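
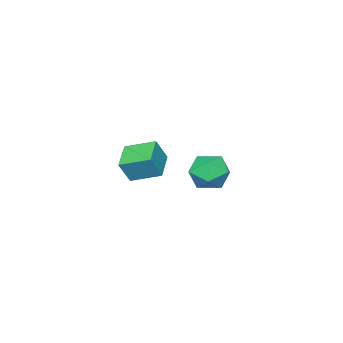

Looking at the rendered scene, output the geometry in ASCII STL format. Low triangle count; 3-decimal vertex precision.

solid 
facet normal -0.792 -0.514 0.330
outer loop
vertex -2.252 -4.637 -3.193
vertex -2.896 -3.314 -2.677
vertex -2.823 -4.478 -4.316
endloop
endfacet
facet normal 0.414 -0.848 -0.330
outer loop
vertex -1.604 -3.686 -4.823
vertex -2.252 -4.637 -3.193
vertex -2.823 -4.478 -4.316
endloop
endfacet
facet normal -0.792 -0.514 0.330
outer loop
vertex -2.823 -4.478 -4.316
vertex -2.896 -3.314 -2.677
vertex -3.468 -3.154 -3.8
endloop
endfacet
facet normal -0.449 0.126 -0.884
outer loop
vertex -3.468 -3.154 -3.8
vertex -1.604 -3.686 -4.823
vertex -2.823 -4.478 -4.316
endloop
endfacet
facet normal 0.450 -0.126 0.884
outer loop
vertex -2.252 -4.637 -3.193
vertex -1.677 -2.522 -3.184
vertex -2.896 -3.314 -2.677
endloop
endfacet
facet normal 0.413 -0.849 -0.331
outer loop
vertex -1.032 -3.846 -3.7
vertex -2.252 -4.637 -3.193
vertex -1.604 -3.686 -4.823
endloop
endfacet
facet normal 0.449 -0.126 0.885
outer loop
vertex -1.032 -3.846 -3.7
vertex -1.677 -2.522 -3.184
vertex -2.252 -4.637 -3.193
endloop
endfacet
facet normal -0.413 0.848 0.331
outer loop
vertex -2.896 -3.314 -2.677
vertex -1.677 -2.522 -3.184
vertex -3.468 -3.154 -3.8
endloop
endfacet
facet normal -0.449 0.126 -0.884
outer loop
vertex -2.248 -2.363 -4.307
vertex -1.604 -3.686 -4.823
vertex -3.468 -3.154 -3.8
endloop
endfacet
facet normal -0.413 0.849 0.330
outer loop
vertex -3.468 -3.154 -3.8
vertex -1.677 -2.522 -3.184
vertex -2.248 -2.363 -4.307
endloop
endfacet
facet normal 0.792 0.514 -0.330
outer loop
vertex -2.248 -2.363 -4.307
vertex -1.032 -3.846 -3.7
vertex -1.604 -3.686 -4.823
endloop
endfacet
facet normal 0.792 0.514 -0.330
outer loop
vertex -1.677 -2.522 -3.184
vertex -1.032 -3.846 -3.7
vertex -2.248 -2.363 -4.307
endloop
endfacet
facet normal -0.688 0.636 0.348
outer loop
vertex -0.909 2.598 -2.083
vertex -1.651 2.04 -2.53
vertex -1.358 1.829 -1.565
endloop
endfacet
facet normal -0.127 0.604 0.787
outer loop
vertex -0.909 2.598 -2.083
vertex -1.358 1.829 -1.565
vertex -0.339 1.964 -1.504
endloop
endfacet
facet normal 0.454 0.788 0.416
outer loop
vertex -0.909 2.598 -2.083
vertex -0.339 1.964 -1.504
vertex -0.001 2.259 -2.432
endloop
endfacet
facet normal 0.252 0.934 -0.253
outer loop
vertex -0.909 2.598 -2.083
vertex -0.001 2.259 -2.432
vertex -0.812 2.306 -3.066
endloop
endfacet
facet normal -0.455 0.841 -0.295
outer loop
vertex -0.909 2.598 -2.083
vertex -0.812 2.306 -3.066
vertex -1.651 2.04 -2.53
endloop
endfacet
facet normal -0.050 -0.074 0.996
outer loop
vertex -0.339 1.964 -1.504
vertex -1.358 1.829 -1.565
vertex -0.728 1.014 -1.594
endloop
endfacet
facet normal -0.958 -0.021 0.286
outer loop
vertex -1.358 1.829 -1.565
vertex -1.651 2.04 -2.53
vertex -1.539 1.061 -2.228
endloop
endfacet
facet normal -0.580 0.309 -0.754
outer loop
vertex -1.651 2.04 -2.53
vertex -0.812 2.306 -3.066
vertex -1.201 1.356 -3.156
endloop
endfacet
facet normal 0.563 0.460 -0.686
outer loop
vertex -0.812 2.306 -3.066
vertex -0.001 2.259 -2.432
vertex -0.182 1.491 -3.095
endloop
endfacet
facet normal 0.891 0.224 0.396
outer loop
vertex -0.001 2.259 -2.432
vertex -0.339 1.964 -1.504
vertex 0.111 1.28 -2.13
endloop
endfacet
facet normal -0.252 -0.934 0.253
outer loop
vertex -0.631 0.722 -2.577
vertex -0.728 1.014 -1.594
vertex -1.539 1.061 -2.228
endloop
endfacet
facet normal -0.454 -0.788 -0.416
outer loop
vertex -0.631 0.722 -2.577
vertex -1.539 1.061 -2.228
vertex -1.201 1.356 -3.156
endloop
endfacet
facet normal 0.127 -0.604 -0.787
outer loop
vertex -0.631 0.722 -2.577
vertex -1.201 1.356 -3.156
vertex -0.182 1.491 -3.095
endloop
endfacet
facet normal 0.688 -0.636 -0.348
outer loop
vertex -0.631 0.722 -2.577
vertex -0.182 1.491 -3.095
vertex 0.111 1.28 -2.13
endloop
endfacet
facet normal 0.455 -0.841 0.295
outer loop
vertex -0.631 0.722 -2.577
vertex 0.111 1.28 -2.13
vertex -0.728 1.014 -1.594
endloop
endfacet
facet normal -0.563 -0.460 0.686
outer loop
vertex -1.539 1.061 -2.228
vertex -0.728 1.014 -1.594
vertex -1.358 1.829 -1.565
endloop
endfacet
facet normal -0.891 -0.224 -0.396
outer loop
vertex -1.201 1.356 -3.156
vertex -1.539 1.061 -2.228
vertex -1.651 2.04 -2.53
endloop
endfacet
facet normal 0.050 0.074 -0.996
outer loop
vertex -0.182 1.491 -3.095
vertex -1.201 1.356 -3.156
vertex -0.812 2.306 -3.066
endloop
endfacet
facet normal 0.958 0.021 -0.286
outer loop
vertex 0.111 1.28 -2.13
vertex -0.182 1.491 -3.095
vertex -0.001 2.259 -2.432
endloop
endfacet
facet normal 0.580 -0.309 0.754
outer loop
vertex -0.728 1.014 -1.594
vertex 0.111 1.28 -2.13
vertex -0.339 1.964 -1.504
endloop
endfacet

endsolid


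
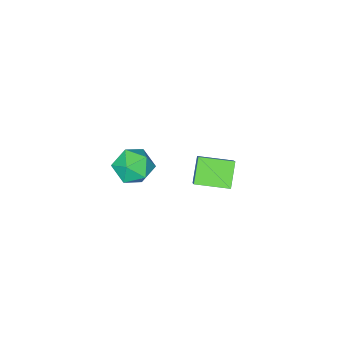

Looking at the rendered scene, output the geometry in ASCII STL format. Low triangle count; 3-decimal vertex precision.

solid 
facet normal 0.170 0.128 0.977
outer loop
vertex 3.298 -1.406 4.293
vertex 3.678 -2.496 4.37
vertex 4.419 -1.641 4.129
endloop
endfacet
facet normal 0.247 0.743 0.622
outer loop
vertex 3.298 -1.406 4.293
vertex 4.419 -1.641 4.129
vertex 3.88 -0.885 3.44
endloop
endfacet
facet normal -0.368 0.884 0.289
outer loop
vertex 3.298 -1.406 4.293
vertex 3.88 -0.885 3.44
vertex 2.806 -1.272 3.255
endloop
endfacet
facet normal -0.826 0.356 0.437
outer loop
vertex 3.298 -1.406 4.293
vertex 2.806 -1.272 3.255
vertex 2.681 -2.268 3.83
endloop
endfacet
facet normal -0.493 -0.111 0.863
outer loop
vertex 3.298 -1.406 4.293
vertex 2.681 -2.268 3.83
vertex 3.678 -2.496 4.37
endloop
endfacet
facet normal 0.750 0.649 0.125
outer loop
vertex 3.88 -0.885 3.44
vertex 4.419 -1.641 4.129
vertex 4.619 -1.652 2.99
endloop
endfacet
facet normal 0.626 -0.345 0.699
outer loop
vertex 4.419 -1.641 4.129
vertex 3.678 -2.496 4.37
vertex 4.494 -2.648 3.565
endloop
endfacet
facet normal -0.446 -0.732 0.515
outer loop
vertex 3.678 -2.496 4.37
vertex 2.681 -2.268 3.83
vertex 3.42 -3.035 3.38
endloop
endfacet
facet normal -0.985 0.024 -0.173
outer loop
vertex 2.681 -2.268 3.83
vertex 2.806 -1.272 3.255
vertex 2.881 -2.279 2.691
endloop
endfacet
facet normal -0.245 0.877 -0.414
outer loop
vertex 2.806 -1.272 3.255
vertex 3.88 -0.885 3.44
vertex 3.622 -1.424 2.45
endloop
endfacet
facet normal 0.826 -0.356 -0.437
outer loop
vertex 4.002 -2.514 2.527
vertex 4.619 -1.652 2.99
vertex 4.494 -2.648 3.565
endloop
endfacet
facet normal 0.368 -0.884 -0.289
outer loop
vertex 4.002 -2.514 2.527
vertex 4.494 -2.648 3.565
vertex 3.42 -3.035 3.38
endloop
endfacet
facet normal -0.247 -0.743 -0.622
outer loop
vertex 4.002 -2.514 2.527
vertex 3.42 -3.035 3.38
vertex 2.881 -2.279 2.691
endloop
endfacet
facet normal -0.170 -0.128 -0.977
outer loop
vertex 4.002 -2.514 2.527
vertex 2.881 -2.279 2.691
vertex 3.622 -1.424 2.45
endloop
endfacet
facet normal 0.493 0.111 -0.863
outer loop
vertex 4.002 -2.514 2.527
vertex 3.622 -1.424 2.45
vertex 4.619 -1.652 2.99
endloop
endfacet
facet normal 0.985 -0.024 0.173
outer loop
vertex 4.494 -2.648 3.565
vertex 4.619 -1.652 2.99
vertex 4.419 -1.641 4.129
endloop
endfacet
facet normal 0.245 -0.877 0.414
outer loop
vertex 3.42 -3.035 3.38
vertex 4.494 -2.648 3.565
vertex 3.678 -2.496 4.37
endloop
endfacet
facet normal -0.750 -0.649 -0.125
outer loop
vertex 2.881 -2.279 2.691
vertex 3.42 -3.035 3.38
vertex 2.681 -2.268 3.83
endloop
endfacet
facet normal -0.626 0.345 -0.699
outer loop
vertex 3.622 -1.424 2.45
vertex 2.881 -2.279 2.691
vertex 2.806 -1.272 3.255
endloop
endfacet
facet normal 0.446 0.732 -0.515
outer loop
vertex 4.619 -1.652 2.99
vertex 3.622 -1.424 2.45
vertex 3.88 -0.885 3.44
endloop
endfacet
facet normal -0.475 -0.532 -0.701
outer loop
vertex -2.591 -3.718 -1.81
vertex -3.841 -2.269 -2.063
vertex -1.602 -3.069 -2.974
endloop
endfacet
facet normal 0.647 -0.751 0.132
outer loop
vertex -0.979 -2.371 -2.057
vertex -2.591 -3.718 -1.81
vertex -1.602 -3.069 -2.974
endloop
endfacet
facet normal -0.475 -0.533 -0.700
outer loop
vertex -1.602 -3.069 -2.974
vertex -3.841 -2.269 -2.063
vertex -2.852 -1.62 -3.228
endloop
endfacet
facet normal 0.596 0.391 -0.702
outer loop
vertex -2.852 -1.62 -3.228
vertex -0.979 -2.371 -2.057
vertex -1.602 -3.069 -2.974
endloop
endfacet
facet normal -0.595 -0.391 0.702
outer loop
vertex -2.591 -3.718 -1.81
vertex -3.218 -1.571 -1.146
vertex -3.841 -2.269 -2.063
endloop
endfacet
facet normal 0.647 -0.751 0.131
outer loop
vertex -1.968 -3.02 -0.892
vertex -2.591 -3.718 -1.81
vertex -0.979 -2.371 -2.057
endloop
endfacet
facet normal -0.596 -0.391 0.702
outer loop
vertex -1.968 -3.02 -0.892
vertex -3.218 -1.571 -1.146
vertex -2.591 -3.718 -1.81
endloop
endfacet
facet normal -0.647 0.751 -0.131
outer loop
vertex -3.841 -2.269 -2.063
vertex -3.218 -1.571 -1.146
vertex -2.852 -1.62 -3.228
endloop
endfacet
facet normal 0.596 0.391 -0.702
outer loop
vertex -2.229 -0.922 -2.31
vertex -0.979 -2.371 -2.057
vertex -2.852 -1.62 -3.228
endloop
endfacet
facet normal -0.647 0.751 -0.131
outer loop
vertex -2.852 -1.62 -3.228
vertex -3.218 -1.571 -1.146
vertex -2.229 -0.922 -2.31
endloop
endfacet
facet normal 0.475 0.532 0.700
outer loop
vertex -2.229 -0.922 -2.31
vertex -1.968 -3.02 -0.892
vertex -0.979 -2.371 -2.057
endloop
endfacet
facet normal 0.475 0.533 0.701
outer loop
vertex -3.218 -1.571 -1.146
vertex -1.968 -3.02 -0.892
vertex -2.229 -0.922 -2.31
endloop
endfacet

endsolid


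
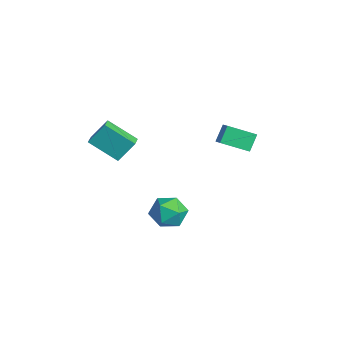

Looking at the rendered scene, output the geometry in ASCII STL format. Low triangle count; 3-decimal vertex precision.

solid 
facet normal -0.841 0.460 -0.285
outer loop
vertex -3.286 -3.701 3.573
vertex -2.16 -2.368 2.405
vertex -3.403 -4.669 2.355
endloop
endfacet
facet normal -0.536 -0.635 0.556
outer loop
vertex -2.52 -5.152 2.655
vertex -3.286 -3.701 3.573
vertex -3.403 -4.669 2.355
endloop
endfacet
facet normal -0.841 0.460 -0.285
outer loop
vertex -3.403 -4.669 2.355
vertex -2.16 -2.368 2.405
vertex -2.277 -3.336 1.187
endloop
endfacet
facet normal -0.074 -0.621 -0.780
outer loop
vertex -2.277 -3.336 1.187
vertex -2.52 -5.152 2.655
vertex -3.403 -4.669 2.355
endloop
endfacet
facet normal 0.074 0.621 0.780
outer loop
vertex -3.286 -3.701 3.573
vertex -1.277 -2.851 2.705
vertex -2.16 -2.368 2.405
endloop
endfacet
facet normal -0.536 -0.635 0.556
outer loop
vertex -2.403 -4.184 3.873
vertex -3.286 -3.701 3.573
vertex -2.52 -5.152 2.655
endloop
endfacet
facet normal 0.074 0.621 0.780
outer loop
vertex -2.403 -4.184 3.873
vertex -1.277 -2.851 2.705
vertex -3.286 -3.701 3.573
endloop
endfacet
facet normal 0.536 0.635 -0.556
outer loop
vertex -2.16 -2.368 2.405
vertex -1.277 -2.851 2.705
vertex -2.277 -3.336 1.187
endloop
endfacet
facet normal -0.074 -0.621 -0.780
outer loop
vertex -1.394 -3.819 1.487
vertex -2.52 -5.152 2.655
vertex -2.277 -3.336 1.187
endloop
endfacet
facet normal 0.536 0.635 -0.556
outer loop
vertex -2.277 -3.336 1.187
vertex -1.277 -2.851 2.705
vertex -1.394 -3.819 1.487
endloop
endfacet
facet normal 0.841 -0.460 0.285
outer loop
vertex -1.394 -3.819 1.487
vertex -2.403 -4.184 3.873
vertex -2.52 -5.152 2.655
endloop
endfacet
facet normal 0.841 -0.460 0.285
outer loop
vertex -1.277 -2.851 2.705
vertex -2.403 -4.184 3.873
vertex -1.394 -3.819 1.487
endloop
endfacet
facet normal -0.269 -0.140 0.953
outer loop
vertex 0.025 -0.927 -1.459
vertex -0.74 -1.77 -1.799
vertex 0.379 -2.059 -1.525
endloop
endfacet
facet normal 0.410 0.075 0.909
outer loop
vertex 0.025 -0.927 -1.459
vertex 0.379 -2.059 -1.525
vertex 1.089 -1.19 -1.917
endloop
endfacet
facet normal 0.420 0.705 0.572
outer loop
vertex 0.025 -0.927 -1.459
vertex 1.089 -1.19 -1.917
vertex 0.409 -0.365 -2.434
endloop
endfacet
facet normal -0.252 0.878 0.407
outer loop
vertex 0.025 -0.927 -1.459
vertex 0.409 -0.365 -2.434
vertex -0.722 -0.723 -2.361
endloop
endfacet
facet normal -0.678 0.357 0.642
outer loop
vertex 0.025 -0.927 -1.459
vertex -0.722 -0.723 -2.361
vertex -0.74 -1.77 -1.799
endloop
endfacet
facet normal 0.765 -0.395 0.509
outer loop
vertex 1.089 -1.19 -1.917
vertex 0.379 -2.059 -1.525
vertex 0.982 -2.197 -2.539
endloop
endfacet
facet normal -0.334 -0.744 0.579
outer loop
vertex 0.379 -2.059 -1.525
vertex -0.74 -1.77 -1.799
vertex -0.149 -2.555 -2.466
endloop
endfacet
facet normal -0.995 0.058 0.077
outer loop
vertex -0.74 -1.77 -1.799
vertex -0.722 -0.723 -2.361
vertex -0.829 -1.73 -2.983
endloop
endfacet
facet normal -0.305 0.902 -0.304
outer loop
vertex -0.722 -0.723 -2.361
vertex 0.409 -0.365 -2.434
vertex -0.119 -0.861 -3.375
endloop
endfacet
facet normal 0.783 0.621 -0.038
outer loop
vertex 0.409 -0.365 -2.434
vertex 1.089 -1.19 -1.917
vertex 1.0 -1.15 -3.101
endloop
endfacet
facet normal 0.252 -0.878 -0.407
outer loop
vertex 0.235 -1.993 -3.441
vertex 0.982 -2.197 -2.539
vertex -0.149 -2.555 -2.466
endloop
endfacet
facet normal -0.420 -0.705 -0.572
outer loop
vertex 0.235 -1.993 -3.441
vertex -0.149 -2.555 -2.466
vertex -0.829 -1.73 -2.983
endloop
endfacet
facet normal -0.410 -0.075 -0.909
outer loop
vertex 0.235 -1.993 -3.441
vertex -0.829 -1.73 -2.983
vertex -0.119 -0.861 -3.375
endloop
endfacet
facet normal 0.269 0.140 -0.953
outer loop
vertex 0.235 -1.993 -3.441
vertex -0.119 -0.861 -3.375
vertex 1.0 -1.15 -3.101
endloop
endfacet
facet normal 0.678 -0.357 -0.642
outer loop
vertex 0.235 -1.993 -3.441
vertex 1.0 -1.15 -3.101
vertex 0.982 -2.197 -2.539
endloop
endfacet
facet normal 0.305 -0.902 0.304
outer loop
vertex -0.149 -2.555 -2.466
vertex 0.982 -2.197 -2.539
vertex 0.379 -2.059 -1.525
endloop
endfacet
facet normal -0.783 -0.621 0.038
outer loop
vertex -0.829 -1.73 -2.983
vertex -0.149 -2.555 -2.466
vertex -0.74 -1.77 -1.799
endloop
endfacet
facet normal -0.765 0.395 -0.509
outer loop
vertex -0.119 -0.861 -3.375
vertex -0.829 -1.73 -2.983
vertex -0.722 -0.723 -2.361
endloop
endfacet
facet normal 0.334 0.744 -0.579
outer loop
vertex 1.0 -1.15 -3.101
vertex -0.119 -0.861 -3.375
vertex 0.409 -0.365 -2.434
endloop
endfacet
facet normal 0.995 -0.058 -0.077
outer loop
vertex 0.982 -2.197 -2.539
vertex 1.0 -1.15 -3.101
vertex 1.089 -1.19 -1.917
endloop
endfacet
facet normal -0.371 0.516 0.772
outer loop
vertex -1.896 2.66 2.459
vertex -0.981 2.538 2.98
vertex -1.276 4.197 1.73
endloop
endfacet
facet normal -0.863 0.115 -0.492
outer loop
vertex -0.819 3.562 0.78
vertex -1.896 2.66 2.459
vertex -1.276 4.197 1.73
endloop
endfacet
facet normal -0.371 0.516 0.772
outer loop
vertex -1.276 4.197 1.73
vertex -0.981 2.538 2.98
vertex -0.36 4.075 2.251
endloop
endfacet
facet normal 0.342 0.849 -0.403
outer loop
vertex -0.36 4.075 2.251
vertex -0.819 3.562 0.78
vertex -1.276 4.197 1.73
endloop
endfacet
facet normal -0.342 -0.849 0.403
outer loop
vertex -1.896 2.66 2.459
vertex -0.524 1.903 2.03
vertex -0.981 2.538 2.98
endloop
endfacet
facet normal -0.863 0.116 -0.492
outer loop
vertex -1.44 2.025 1.509
vertex -1.896 2.66 2.459
vertex -0.819 3.562 0.78
endloop
endfacet
facet normal -0.342 -0.849 0.403
outer loop
vertex -1.44 2.025 1.509
vertex -0.524 1.903 2.03
vertex -1.896 2.66 2.459
endloop
endfacet
facet normal 0.863 -0.115 0.492
outer loop
vertex -0.981 2.538 2.98
vertex -0.524 1.903 2.03
vertex -0.36 4.075 2.251
endloop
endfacet
facet normal 0.343 0.849 -0.403
outer loop
vertex 0.096 3.44 1.301
vertex -0.819 3.562 0.78
vertex -0.36 4.075 2.251
endloop
endfacet
facet normal 0.863 -0.115 0.491
outer loop
vertex -0.36 4.075 2.251
vertex -0.524 1.903 2.03
vertex 0.096 3.44 1.301
endloop
endfacet
facet normal 0.371 -0.516 -0.772
outer loop
vertex 0.096 3.44 1.301
vertex -1.44 2.025 1.509
vertex -0.819 3.562 0.78
endloop
endfacet
facet normal 0.371 -0.516 -0.772
outer loop
vertex -0.524 1.903 2.03
vertex -1.44 2.025 1.509
vertex 0.096 3.44 1.301
endloop
endfacet

endsolid


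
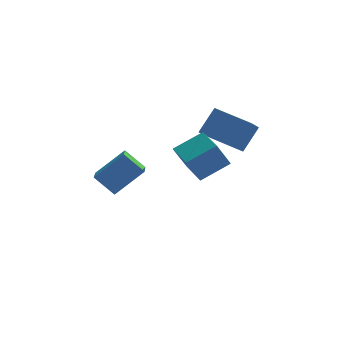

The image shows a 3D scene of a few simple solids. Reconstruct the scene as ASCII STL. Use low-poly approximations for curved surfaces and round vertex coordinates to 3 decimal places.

solid 
facet normal -0.470 -0.477 -0.743
outer loop
vertex 2.663 -1.084 2.463
vertex 0.845 -0.041 2.943
vertex 3.076 0.11 1.434
endloop
endfacet
facet normal 0.845 -0.485 -0.223
outer loop
vertex 3.875 0.921 2.697
vertex 2.663 -1.084 2.463
vertex 3.076 0.11 1.434
endloop
endfacet
facet normal -0.470 -0.477 -0.743
outer loop
vertex 3.076 0.11 1.434
vertex 0.845 -0.041 2.943
vertex 1.258 1.153 1.914
endloop
endfacet
facet normal 0.254 0.733 -0.631
outer loop
vertex 1.258 1.153 1.914
vertex 3.875 0.921 2.697
vertex 3.076 0.11 1.434
endloop
endfacet
facet normal -0.254 -0.733 0.631
outer loop
vertex 2.663 -1.084 2.463
vertex 1.644 0.77 4.206
vertex 0.845 -0.041 2.943
endloop
endfacet
facet normal 0.845 -0.485 -0.223
outer loop
vertex 3.462 -0.273 3.726
vertex 2.663 -1.084 2.463
vertex 3.875 0.921 2.697
endloop
endfacet
facet normal -0.254 -0.733 0.631
outer loop
vertex 3.462 -0.273 3.726
vertex 1.644 0.77 4.206
vertex 2.663 -1.084 2.463
endloop
endfacet
facet normal -0.845 0.485 0.223
outer loop
vertex 0.845 -0.041 2.943
vertex 1.644 0.77 4.206
vertex 1.258 1.153 1.914
endloop
endfacet
facet normal 0.254 0.733 -0.631
outer loop
vertex 2.057 1.964 3.177
vertex 3.875 0.921 2.697
vertex 1.258 1.153 1.914
endloop
endfacet
facet normal -0.845 0.485 0.223
outer loop
vertex 1.258 1.153 1.914
vertex 1.644 0.77 4.206
vertex 2.057 1.964 3.177
endloop
endfacet
facet normal 0.470 0.477 0.743
outer loop
vertex 2.057 1.964 3.177
vertex 3.462 -0.273 3.726
vertex 3.875 0.921 2.697
endloop
endfacet
facet normal 0.470 0.477 0.743
outer loop
vertex 1.644 0.77 4.206
vertex 3.462 -0.273 3.726
vertex 2.057 1.964 3.177
endloop
endfacet
facet normal -0.719 -0.263 -0.643
outer loop
vertex -3.377 -0.18 -1.587
vertex -4.426 0.247 -0.588
vertex -3.365 1.24 -2.182
endloop
endfacet
facet normal 0.695 -0.283 -0.661
outer loop
vertex -1.854 1.793 -0.832
vertex -3.377 -0.18 -1.587
vertex -3.365 1.24 -2.182
endloop
endfacet
facet normal -0.719 -0.263 -0.643
outer loop
vertex -3.365 1.24 -2.182
vertex -4.426 0.247 -0.588
vertex -4.414 1.667 -1.183
endloop
endfacet
facet normal 0.008 0.922 -0.386
outer loop
vertex -4.414 1.667 -1.183
vertex -1.854 1.793 -0.832
vertex -3.365 1.24 -2.182
endloop
endfacet
facet normal -0.008 -0.922 0.386
outer loop
vertex -3.377 -0.18 -1.587
vertex -2.915 0.8 0.762
vertex -4.426 0.247 -0.588
endloop
endfacet
facet normal 0.695 -0.283 -0.661
outer loop
vertex -1.866 0.373 -0.237
vertex -3.377 -0.18 -1.587
vertex -1.854 1.793 -0.832
endloop
endfacet
facet normal -0.008 -0.922 0.386
outer loop
vertex -1.866 0.373 -0.237
vertex -2.915 0.8 0.762
vertex -3.377 -0.18 -1.587
endloop
endfacet
facet normal -0.695 0.283 0.661
outer loop
vertex -4.426 0.247 -0.588
vertex -2.915 0.8 0.762
vertex -4.414 1.667 -1.183
endloop
endfacet
facet normal 0.008 0.922 -0.386
outer loop
vertex -2.903 2.22 0.167
vertex -1.854 1.793 -0.832
vertex -4.414 1.667 -1.183
endloop
endfacet
facet normal -0.695 0.283 0.661
outer loop
vertex -4.414 1.667 -1.183
vertex -2.915 0.8 0.762
vertex -2.903 2.22 0.167
endloop
endfacet
facet normal 0.719 0.263 0.643
outer loop
vertex -2.903 2.22 0.167
vertex -1.866 0.373 -0.237
vertex -1.854 1.793 -0.832
endloop
endfacet
facet normal 0.719 0.263 0.643
outer loop
vertex -2.915 0.8 0.762
vertex -1.866 0.373 -0.237
vertex -2.903 2.22 0.167
endloop
endfacet
facet normal -0.823 -0.341 -0.455
outer loop
vertex 0.202 -4.399 3.51
vertex -0.437 -2.792 3.463
vertex 0.88 -4.17 2.112
endloop
endfacet
facet normal 0.369 -0.929 0.027
outer loop
vertex 2.337 -3.568 2.917
vertex 0.202 -4.399 3.51
vertex 0.88 -4.17 2.112
endloop
endfacet
facet normal -0.823 -0.340 -0.455
outer loop
vertex 0.88 -4.17 2.112
vertex -0.437 -2.792 3.463
vertex 0.241 -2.563 2.066
endloop
endfacet
facet normal 0.431 0.146 -0.890
outer loop
vertex 0.241 -2.563 2.066
vertex 2.337 -3.568 2.917
vertex 0.88 -4.17 2.112
endloop
endfacet
facet normal -0.432 -0.146 0.890
outer loop
vertex 0.202 -4.399 3.51
vertex 1.02 -2.19 4.268
vertex -0.437 -2.792 3.463
endloop
endfacet
facet normal 0.369 -0.929 0.027
outer loop
vertex 1.659 -3.797 4.314
vertex 0.202 -4.399 3.51
vertex 2.337 -3.568 2.917
endloop
endfacet
facet normal -0.431 -0.146 0.890
outer loop
vertex 1.659 -3.797 4.314
vertex 1.02 -2.19 4.268
vertex 0.202 -4.399 3.51
endloop
endfacet
facet normal -0.369 0.929 -0.027
outer loop
vertex -0.437 -2.792 3.463
vertex 1.02 -2.19 4.268
vertex 0.241 -2.563 2.066
endloop
endfacet
facet normal 0.431 0.145 -0.890
outer loop
vertex 1.698 -1.961 2.87
vertex 2.337 -3.568 2.917
vertex 0.241 -2.563 2.066
endloop
endfacet
facet normal -0.369 0.929 -0.027
outer loop
vertex 0.241 -2.563 2.066
vertex 1.02 -2.19 4.268
vertex 1.698 -1.961 2.87
endloop
endfacet
facet normal 0.823 0.340 0.455
outer loop
vertex 1.698 -1.961 2.87
vertex 1.659 -3.797 4.314
vertex 2.337 -3.568 2.917
endloop
endfacet
facet normal 0.823 0.340 0.455
outer loop
vertex 1.02 -2.19 4.268
vertex 1.659 -3.797 4.314
vertex 1.698 -1.961 2.87
endloop
endfacet

endsolid


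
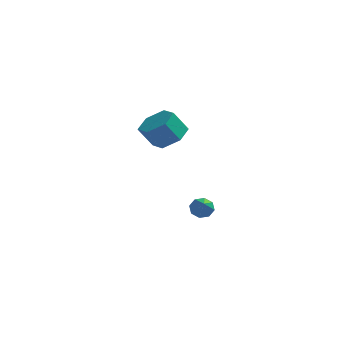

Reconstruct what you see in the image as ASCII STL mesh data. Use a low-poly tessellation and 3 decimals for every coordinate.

solid 
facet normal 0.517 0.171 -0.839
outer loop
vertex 3.119 2.311 3.774
vertex 2.36 2.163 3.276
vertex 2.558 3.011 3.571
endloop
endfacet
facet normal 0.601 0.626 0.497
outer loop
vertex 3.119 2.311 3.774
vertex 2.558 3.011 3.571
vertex 2.5 2.106 4.781
endloop
endfacet
facet normal 0.601 0.626 0.497
outer loop
vertex 2.5 2.106 4.781
vertex 2.558 3.011 3.571
vertex 1.939 2.806 4.578
endloop
endfacet
facet normal -0.516 -0.170 0.840
outer loop
vertex 2.5 2.106 4.781
vertex 1.939 2.806 4.578
vertex 1.74 1.957 4.284
endloop
endfacet
facet normal 0.516 0.172 -0.839
outer loop
vertex 2.558 3.011 3.571
vertex 2.36 2.163 3.276
vertex 1.798 2.863 3.074
endloop
endfacet
facet normal -0.227 0.972 0.058
outer loop
vertex 2.558 3.011 3.571
vertex 1.798 2.863 3.074
vertex 1.939 2.806 4.578
endloop
endfacet
facet normal -0.227 0.972 0.058
outer loop
vertex 1.939 2.806 4.578
vertex 1.798 2.863 3.074
vertex 1.179 2.658 4.081
endloop
endfacet
facet normal -0.516 -0.170 0.840
outer loop
vertex 1.939 2.806 4.578
vertex 1.179 2.658 4.081
vertex 1.74 1.957 4.284
endloop
endfacet
facet normal 0.515 0.172 -0.840
outer loop
vertex 1.798 2.863 3.074
vertex 2.36 2.163 3.276
vertex 1.6 2.014 2.779
endloop
endfacet
facet normal -0.829 0.346 -0.439
outer loop
vertex 1.798 2.863 3.074
vertex 1.6 2.014 2.779
vertex 1.179 2.658 4.081
endloop
endfacet
facet normal -0.829 0.346 -0.439
outer loop
vertex 1.179 2.658 4.081
vertex 1.6 2.014 2.779
vertex 0.981 1.809 3.786
endloop
endfacet
facet normal -0.517 -0.171 0.839
outer loop
vertex 1.179 2.658 4.081
vertex 0.981 1.809 3.786
vertex 1.74 1.957 4.284
endloop
endfacet
facet normal 0.516 0.170 -0.840
outer loop
vertex 1.6 2.014 2.779
vertex 2.36 2.163 3.276
vertex 2.161 1.314 2.982
endloop
endfacet
facet normal -0.601 -0.626 -0.497
outer loop
vertex 1.6 2.014 2.779
vertex 2.161 1.314 2.982
vertex 0.981 1.809 3.786
endloop
endfacet
facet normal -0.601 -0.626 -0.497
outer loop
vertex 0.981 1.809 3.786
vertex 2.161 1.314 2.982
vertex 1.542 1.109 3.989
endloop
endfacet
facet normal -0.517 -0.171 0.839
outer loop
vertex 0.981 1.809 3.786
vertex 1.542 1.109 3.989
vertex 1.74 1.957 4.284
endloop
endfacet
facet normal 0.516 0.170 -0.840
outer loop
vertex 2.161 1.314 2.982
vertex 2.36 2.163 3.276
vertex 2.921 1.462 3.479
endloop
endfacet
facet normal 0.227 -0.972 -0.058
outer loop
vertex 2.161 1.314 2.982
vertex 2.921 1.462 3.479
vertex 1.542 1.109 3.989
endloop
endfacet
facet normal 0.227 -0.972 -0.058
outer loop
vertex 1.542 1.109 3.989
vertex 2.921 1.462 3.479
vertex 2.302 1.257 4.486
endloop
endfacet
facet normal -0.516 -0.172 0.839
outer loop
vertex 1.542 1.109 3.989
vertex 2.302 1.257 4.486
vertex 1.74 1.957 4.284
endloop
endfacet
facet normal 0.517 0.171 -0.839
outer loop
vertex 2.921 1.462 3.479
vertex 2.36 2.163 3.276
vertex 3.119 2.311 3.774
endloop
endfacet
facet normal 0.829 -0.346 0.439
outer loop
vertex 2.921 1.462 3.479
vertex 3.119 2.311 3.774
vertex 2.302 1.257 4.486
endloop
endfacet
facet normal 0.829 -0.346 0.439
outer loop
vertex 2.302 1.257 4.486
vertex 3.119 2.311 3.774
vertex 2.5 2.106 4.781
endloop
endfacet
facet normal -0.515 -0.172 0.840
outer loop
vertex 2.302 1.257 4.486
vertex 2.5 2.106 4.781
vertex 1.74 1.957 4.284
endloop
endfacet
facet normal -0.198 0.769 -0.608
outer loop
vertex 3.948 4.281 -2.244
vertex 3.382 4.222 -2.134
vertex 3.817 4.523 -1.895
endloop
endfacet
facet normal 0.947 0.056 0.317
outer loop
vertex 3.948 4.281 -2.244
vertex 3.817 4.523 -1.895
vertex 3.678 3.078 -1.226
endloop
endfacet
facet normal -0.197 0.768 -0.609
outer loop
vertex 3.817 4.523 -1.895
vertex 3.382 4.222 -2.134
vertex 3.431 4.589 -1.687
endloop
endfacet
facet normal 0.491 0.327 0.808
outer loop
vertex 3.817 4.523 -1.895
vertex 3.431 4.589 -1.687
vertex 3.678 3.078 -1.226
endloop
endfacet
facet normal -0.198 0.768 -0.609
outer loop
vertex 3.431 4.589 -1.687
vertex 3.382 4.222 -2.134
vertex 3.016 4.44 -1.74
endloop
endfacet
facet normal -0.212 0.253 0.944
outer loop
vertex 3.431 4.589 -1.687
vertex 3.016 4.44 -1.74
vertex 3.678 3.078 -1.226
endloop
endfacet
facet normal -0.200 0.767 -0.610
outer loop
vertex 3.016 4.44 -1.74
vertex 3.382 4.222 -2.134
vertex 2.816 4.163 -2.023
endloop
endfacet
facet normal -0.751 -0.120 0.649
outer loop
vertex 3.016 4.44 -1.74
vertex 2.816 4.163 -2.023
vertex 3.678 3.078 -1.226
endloop
endfacet
facet normal -0.199 0.769 -0.608
outer loop
vertex 2.816 4.163 -2.023
vertex 3.382 4.222 -2.134
vertex 2.947 3.921 -2.372
endloop
endfacet
facet normal -0.812 -0.576 0.094
outer loop
vertex 2.816 4.163 -2.023
vertex 2.947 3.921 -2.372
vertex 3.678 3.078 -1.226
endloop
endfacet
facet normal -0.198 0.768 -0.609
outer loop
vertex 2.947 3.921 -2.372
vertex 3.382 4.222 -2.134
vertex 3.334 3.856 -2.58
endloop
endfacet
facet normal -0.355 -0.847 -0.396
outer loop
vertex 2.947 3.921 -2.372
vertex 3.334 3.856 -2.58
vertex 3.678 3.078 -1.226
endloop
endfacet
facet normal -0.198 0.768 -0.609
outer loop
vertex 3.334 3.856 -2.58
vertex 3.382 4.222 -2.134
vertex 3.748 4.005 -2.527
endloop
endfacet
facet normal 0.346 -0.773 -0.532
outer loop
vertex 3.334 3.856 -2.58
vertex 3.748 4.005 -2.527
vertex 3.678 3.078 -1.226
endloop
endfacet
facet normal -0.198 0.768 -0.609
outer loop
vertex 3.748 4.005 -2.527
vertex 3.382 4.222 -2.134
vertex 3.948 4.281 -2.244
endloop
endfacet
facet normal 0.886 -0.399 -0.237
outer loop
vertex 3.748 4.005 -2.527
vertex 3.948 4.281 -2.244
vertex 3.678 3.078 -1.226
endloop
endfacet

endsolid


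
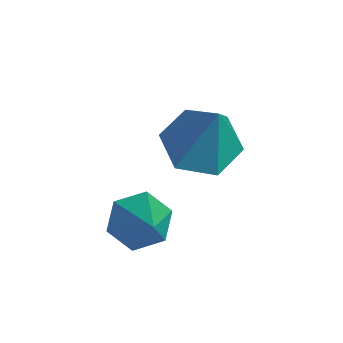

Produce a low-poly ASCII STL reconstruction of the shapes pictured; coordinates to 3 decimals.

solid 
facet normal -0.771 -0.001 -0.637
outer loop
vertex 1.515 0.419 -3.999
vertex 1.189 0.019 -3.604
vertex 1.131 0.663 -3.535
endloop
endfacet
facet normal 0.525 0.851 -0.013
outer loop
vertex 1.515 0.419 -3.999
vertex 1.131 0.663 -3.535
vertex 2.191 0.021 -2.776
endloop
endfacet
facet normal -0.771 -0.001 -0.636
outer loop
vertex 1.131 0.663 -3.535
vertex 1.189 0.019 -3.604
vertex 0.805 0.263 -3.139
endloop
endfacet
facet normal -0.054 0.724 0.687
outer loop
vertex 1.131 0.663 -3.535
vertex 0.805 0.263 -3.139
vertex 2.191 0.021 -2.776
endloop
endfacet
facet normal -0.771 -0.001 -0.636
outer loop
vertex 0.805 0.263 -3.139
vertex 1.189 0.019 -3.604
vertex 0.863 -0.381 -3.208
endloop
endfacet
facet normal -0.272 -0.127 0.954
outer loop
vertex 0.805 0.263 -3.139
vertex 0.863 -0.381 -3.208
vertex 2.191 0.021 -2.776
endloop
endfacet
facet normal -0.771 -0.001 -0.636
outer loop
vertex 0.863 -0.381 -3.208
vertex 1.189 0.019 -3.604
vertex 1.247 -0.624 -3.673
endloop
endfacet
facet normal 0.089 -0.851 0.518
outer loop
vertex 0.863 -0.381 -3.208
vertex 1.247 -0.624 -3.673
vertex 2.191 0.021 -2.776
endloop
endfacet
facet normal -0.772 -0.001 -0.636
outer loop
vertex 1.247 -0.624 -3.673
vertex 1.189 0.019 -3.604
vertex 1.572 -0.224 -4.068
endloop
endfacet
facet normal 0.667 -0.722 -0.183
outer loop
vertex 1.247 -0.624 -3.673
vertex 1.572 -0.224 -4.068
vertex 2.191 0.021 -2.776
endloop
endfacet
facet normal -0.771 -0.000 -0.637
outer loop
vertex 1.572 -0.224 -4.068
vertex 1.189 0.019 -3.604
vertex 1.515 0.419 -3.999
endloop
endfacet
facet normal 0.885 0.127 -0.448
outer loop
vertex 1.572 -0.224 -4.068
vertex 1.515 0.419 -3.999
vertex 2.191 0.021 -2.776
endloop
endfacet
facet normal -0.443 -0.048 -0.895
outer loop
vertex 0.277 0.957 -3.117
vertex -0.187 1.617 -2.923
vertex 0.549 1.721 -3.293
endloop
endfacet
facet normal 0.940 -0.340 -0.022
outer loop
vertex 0.277 0.957 -3.117
vertex 0.549 1.721 -3.293
vertex 0.587 1.703 -1.357
endloop
endfacet
facet normal -0.443 -0.050 -0.895
outer loop
vertex 0.549 1.721 -3.293
vertex -0.187 1.617 -2.923
vertex 0.084 2.381 -3.1
endloop
endfacet
facet normal 0.816 0.578 -0.011
outer loop
vertex 0.549 1.721 -3.293
vertex 0.084 2.381 -3.1
vertex 0.587 1.703 -1.357
endloop
endfacet
facet normal -0.443 -0.050 -0.895
outer loop
vertex 0.084 2.381 -3.1
vertex -0.187 1.617 -2.923
vertex -0.652 2.277 -2.73
endloop
endfacet
facet normal 0.044 0.935 0.351
outer loop
vertex 0.084 2.381 -3.1
vertex -0.652 2.277 -2.73
vertex 0.587 1.703 -1.357
endloop
endfacet
facet normal -0.442 -0.050 -0.896
outer loop
vertex -0.652 2.277 -2.73
vertex -0.187 1.617 -2.923
vertex -0.923 1.513 -2.554
endloop
endfacet
facet normal -0.604 0.376 0.702
outer loop
vertex -0.652 2.277 -2.73
vertex -0.923 1.513 -2.554
vertex 0.587 1.703 -1.357
endloop
endfacet
facet normal -0.442 -0.049 -0.896
outer loop
vertex -0.923 1.513 -2.554
vertex -0.187 1.617 -2.923
vertex -0.459 0.853 -2.747
endloop
endfacet
facet normal -0.480 -0.540 0.691
outer loop
vertex -0.923 1.513 -2.554
vertex -0.459 0.853 -2.747
vertex 0.587 1.703 -1.357
endloop
endfacet
facet normal -0.443 -0.048 -0.895
outer loop
vertex -0.459 0.853 -2.747
vertex -0.187 1.617 -2.923
vertex 0.277 0.957 -3.117
endloop
endfacet
facet normal 0.292 -0.898 0.329
outer loop
vertex -0.459 0.853 -2.747
vertex 0.277 0.957 -3.117
vertex 0.587 1.703 -1.357
endloop
endfacet

endsolid


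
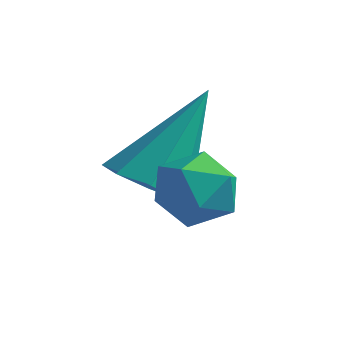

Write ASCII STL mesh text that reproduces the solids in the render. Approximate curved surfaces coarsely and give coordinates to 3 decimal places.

solid 
facet normal -0.617 0.607 0.500
outer loop
vertex 0.352 1.373 -1.164
vertex 0.062 0.777 -0.798
vertex 0.658 1.145 -0.51
endloop
endfacet
facet normal -0.007 0.943 0.332
outer loop
vertex 0.352 1.373 -1.164
vertex 0.658 1.145 -0.51
vertex 1.105 1.351 -1.085
endloop
endfacet
facet normal 0.067 0.924 -0.377
outer loop
vertex 0.352 1.373 -1.164
vertex 1.105 1.351 -1.085
vertex 0.785 1.112 -1.728
endloop
endfacet
facet normal -0.496 0.577 -0.648
outer loop
vertex 0.352 1.373 -1.164
vertex 0.785 1.112 -1.728
vertex 0.141 0.757 -1.551
endloop
endfacet
facet normal -0.918 0.381 -0.106
outer loop
vertex 0.352 1.373 -1.164
vertex 0.141 0.757 -1.551
vertex 0.062 0.777 -0.798
endloop
endfacet
facet normal 0.532 0.577 0.620
outer loop
vertex 1.105 1.351 -1.085
vertex 0.658 1.145 -0.51
vertex 1.279 0.743 -0.669
endloop
endfacet
facet normal -0.452 0.035 0.891
outer loop
vertex 0.658 1.145 -0.51
vertex 0.062 0.777 -0.798
vertex 0.635 0.388 -0.492
endloop
endfacet
facet normal -0.940 -0.330 -0.090
outer loop
vertex 0.062 0.777 -0.798
vertex 0.141 0.757 -1.551
vertex 0.315 0.149 -1.135
endloop
endfacet
facet normal -0.257 -0.015 -0.966
outer loop
vertex 0.141 0.757 -1.551
vertex 0.785 1.112 -1.728
vertex 0.762 0.355 -1.71
endloop
endfacet
facet normal 0.652 0.545 -0.527
outer loop
vertex 0.785 1.112 -1.728
vertex 1.105 1.351 -1.085
vertex 1.358 0.723 -1.422
endloop
endfacet
facet normal 0.496 -0.577 0.648
outer loop
vertex 1.068 0.127 -1.056
vertex 1.279 0.743 -0.669
vertex 0.635 0.388 -0.492
endloop
endfacet
facet normal -0.067 -0.924 0.377
outer loop
vertex 1.068 0.127 -1.056
vertex 0.635 0.388 -0.492
vertex 0.315 0.149 -1.135
endloop
endfacet
facet normal 0.007 -0.943 -0.332
outer loop
vertex 1.068 0.127 -1.056
vertex 0.315 0.149 -1.135
vertex 0.762 0.355 -1.71
endloop
endfacet
facet normal 0.617 -0.607 -0.500
outer loop
vertex 1.068 0.127 -1.056
vertex 0.762 0.355 -1.71
vertex 1.358 0.723 -1.422
endloop
endfacet
facet normal 0.918 -0.381 0.106
outer loop
vertex 1.068 0.127 -1.056
vertex 1.358 0.723 -1.422
vertex 1.279 0.743 -0.669
endloop
endfacet
facet normal 0.257 0.015 0.966
outer loop
vertex 0.635 0.388 -0.492
vertex 1.279 0.743 -0.669
vertex 0.658 1.145 -0.51
endloop
endfacet
facet normal -0.652 -0.545 0.527
outer loop
vertex 0.315 0.149 -1.135
vertex 0.635 0.388 -0.492
vertex 0.062 0.777 -0.798
endloop
endfacet
facet normal -0.532 -0.577 -0.620
outer loop
vertex 0.762 0.355 -1.71
vertex 0.315 0.149 -1.135
vertex 0.141 0.757 -1.551
endloop
endfacet
facet normal 0.452 -0.035 -0.891
outer loop
vertex 1.358 0.723 -1.422
vertex 0.762 0.355 -1.71
vertex 0.785 1.112 -1.728
endloop
endfacet
facet normal 0.940 0.330 0.090
outer loop
vertex 1.279 0.743 -0.669
vertex 1.358 0.723 -1.422
vertex 1.105 1.351 -1.085
endloop
endfacet
facet normal -0.242 -0.568 -0.787
outer loop
vertex 0.18 1.696 -2.109
vertex -0.505 1.491 -1.75
vertex -0.279 2.079 -2.244
endloop
endfacet
facet normal 0.662 0.694 -0.284
outer loop
vertex 0.18 1.696 -2.109
vertex -0.279 2.079 -2.244
vertex 0.005 2.689 -0.09
endloop
endfacet
facet normal -0.242 -0.568 -0.787
outer loop
vertex -0.279 2.079 -2.244
vertex -0.505 1.491 -1.75
vertex -0.871 2.117 -2.089
endloop
endfacet
facet normal -0.009 0.962 -0.271
outer loop
vertex -0.279 2.079 -2.244
vertex -0.871 2.117 -2.089
vertex 0.005 2.689 -0.09
endloop
endfacet
facet normal -0.243 -0.568 -0.787
outer loop
vertex -0.871 2.117 -2.089
vertex -0.505 1.491 -1.75
vertex -1.248 1.789 -1.736
endloop
endfacet
facet normal -0.627 0.777 0.052
outer loop
vertex -0.871 2.117 -2.089
vertex -1.248 1.789 -1.736
vertex 0.005 2.689 -0.09
endloop
endfacet
facet normal -0.242 -0.567 -0.788
outer loop
vertex -1.248 1.789 -1.736
vertex -0.505 1.491 -1.75
vertex -1.19 1.286 -1.392
endloop
endfacet
facet normal -0.831 0.245 0.499
outer loop
vertex -1.248 1.789 -1.736
vertex -1.19 1.286 -1.392
vertex 0.005 2.689 -0.09
endloop
endfacet
facet normal -0.241 -0.568 -0.787
outer loop
vertex -1.19 1.286 -1.392
vertex -0.505 1.491 -1.75
vertex -0.732 0.904 -1.257
endloop
endfacet
facet normal -0.502 -0.318 0.804
outer loop
vertex -1.19 1.286 -1.392
vertex -0.732 0.904 -1.257
vertex 0.005 2.689 -0.09
endloop
endfacet
facet normal -0.242 -0.567 -0.787
outer loop
vertex -0.732 0.904 -1.257
vertex -0.505 1.491 -1.75
vertex -0.14 0.865 -1.411
endloop
endfacet
facet normal 0.167 -0.587 0.792
outer loop
vertex -0.732 0.904 -1.257
vertex -0.14 0.865 -1.411
vertex 0.005 2.689 -0.09
endloop
endfacet
facet normal -0.242 -0.567 -0.787
outer loop
vertex -0.14 0.865 -1.411
vertex -0.505 1.491 -1.75
vertex 0.237 1.194 -1.764
endloop
endfacet
facet normal 0.788 -0.401 0.467
outer loop
vertex -0.14 0.865 -1.411
vertex 0.237 1.194 -1.764
vertex 0.005 2.689 -0.09
endloop
endfacet
facet normal -0.242 -0.568 -0.787
outer loop
vertex 0.237 1.194 -1.764
vertex -0.505 1.491 -1.75
vertex 0.18 1.696 -2.109
endloop
endfacet
facet normal 0.991 0.128 0.023
outer loop
vertex 0.237 1.194 -1.764
vertex 0.18 1.696 -2.109
vertex 0.005 2.689 -0.09
endloop
endfacet

endsolid


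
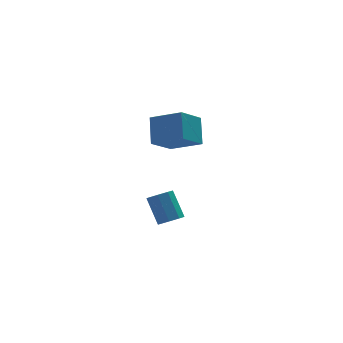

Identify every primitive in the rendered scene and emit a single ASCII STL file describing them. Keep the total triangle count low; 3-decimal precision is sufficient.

solid 
facet normal 0.104 -0.650 -0.753
outer loop
vertex 1.836 -1.896 -3.849
vertex 1.504 -2.435 -3.429
vertex 1.259 -1.908 -3.918
endloop
endfacet
facet normal 0.062 0.759 -0.648
outer loop
vertex 1.836 -1.896 -3.849
vertex 1.259 -1.908 -3.918
vertex 1.648 -0.706 -2.472
endloop
endfacet
facet normal 0.060 0.760 -0.648
outer loop
vertex 1.648 -0.706 -2.472
vertex 1.259 -1.908 -3.918
vertex 1.07 -0.718 -2.54
endloop
endfacet
facet normal -0.102 0.651 0.753
outer loop
vertex 1.648 -0.706 -2.472
vertex 1.07 -0.718 -2.54
vertex 1.316 -1.245 -2.051
endloop
endfacet
facet normal 0.102 -0.651 -0.752
outer loop
vertex 1.259 -1.908 -3.918
vertex 1.504 -2.435 -3.429
vertex 0.825 -2.228 -3.7
endloop
endfacet
facet normal -0.658 0.523 -0.542
outer loop
vertex 1.259 -1.908 -3.918
vertex 0.825 -2.228 -3.7
vertex 1.07 -0.718 -2.54
endloop
endfacet
facet normal -0.658 0.523 -0.542
outer loop
vertex 1.07 -0.718 -2.54
vertex 0.825 -2.228 -3.7
vertex 0.636 -1.039 -2.323
endloop
endfacet
facet normal -0.104 0.650 0.753
outer loop
vertex 1.07 -0.718 -2.54
vertex 0.636 -1.039 -2.323
vertex 1.316 -1.245 -2.051
endloop
endfacet
facet normal 0.102 -0.650 -0.753
outer loop
vertex 0.825 -2.228 -3.7
vertex 1.504 -2.435 -3.429
vertex 0.789 -2.67 -3.323
endloop
endfacet
facet normal -0.993 -0.020 -0.119
outer loop
vertex 0.825 -2.228 -3.7
vertex 0.789 -2.67 -3.323
vertex 0.636 -1.039 -2.323
endloop
endfacet
facet normal -0.993 -0.021 -0.117
outer loop
vertex 0.636 -1.039 -2.323
vertex 0.789 -2.67 -3.323
vertex 0.601 -1.48 -1.946
endloop
endfacet
facet normal -0.104 0.651 0.752
outer loop
vertex 0.636 -1.039 -2.323
vertex 0.601 -1.48 -1.946
vertex 1.316 -1.245 -2.051
endloop
endfacet
facet normal 0.102 -0.651 -0.752
outer loop
vertex 0.789 -2.67 -3.323
vertex 1.504 -2.435 -3.429
vertex 1.172 -2.974 -3.008
endloop
endfacet
facet normal -0.746 -0.551 0.375
outer loop
vertex 0.789 -2.67 -3.323
vertex 1.172 -2.974 -3.008
vertex 0.601 -1.48 -1.946
endloop
endfacet
facet normal -0.746 -0.551 0.375
outer loop
vertex 0.601 -1.48 -1.946
vertex 1.172 -2.974 -3.008
vertex 0.984 -1.784 -1.631
endloop
endfacet
facet normal -0.103 0.650 0.753
outer loop
vertex 0.601 -1.48 -1.946
vertex 0.984 -1.784 -1.631
vertex 1.316 -1.245 -2.051
endloop
endfacet
facet normal 0.102 -0.651 -0.753
outer loop
vertex 1.172 -2.974 -3.008
vertex 1.504 -2.435 -3.429
vertex 1.75 -2.962 -2.94
endloop
endfacet
facet normal -0.060 -0.759 0.648
outer loop
vertex 1.172 -2.974 -3.008
vertex 1.75 -2.962 -2.94
vertex 0.984 -1.784 -1.631
endloop
endfacet
facet normal -0.062 -0.760 0.647
outer loop
vertex 0.984 -1.784 -1.631
vertex 1.75 -2.962 -2.94
vertex 1.561 -1.772 -1.562
endloop
endfacet
facet normal -0.104 0.650 0.753
outer loop
vertex 0.984 -1.784 -1.631
vertex 1.561 -1.772 -1.562
vertex 1.316 -1.245 -2.051
endloop
endfacet
facet normal 0.104 -0.650 -0.753
outer loop
vertex 1.75 -2.962 -2.94
vertex 1.504 -2.435 -3.429
vertex 2.184 -2.641 -3.157
endloop
endfacet
facet normal 0.658 -0.523 0.542
outer loop
vertex 1.75 -2.962 -2.94
vertex 2.184 -2.641 -3.157
vertex 1.561 -1.772 -1.562
endloop
endfacet
facet normal 0.658 -0.523 0.542
outer loop
vertex 1.561 -1.772 -1.562
vertex 2.184 -2.641 -3.157
vertex 1.995 -1.452 -1.78
endloop
endfacet
facet normal -0.102 0.651 0.752
outer loop
vertex 1.561 -1.772 -1.562
vertex 1.995 -1.452 -1.78
vertex 1.316 -1.245 -2.051
endloop
endfacet
facet normal 0.104 -0.651 -0.752
outer loop
vertex 2.184 -2.641 -3.157
vertex 1.504 -2.435 -3.429
vertex 2.219 -2.2 -3.534
endloop
endfacet
facet normal 0.993 0.022 0.118
outer loop
vertex 2.184 -2.641 -3.157
vertex 2.219 -2.2 -3.534
vertex 1.995 -1.452 -1.78
endloop
endfacet
facet normal 0.993 0.020 0.118
outer loop
vertex 1.995 -1.452 -1.78
vertex 2.219 -2.2 -3.534
vertex 2.031 -1.01 -2.157
endloop
endfacet
facet normal -0.102 0.650 0.753
outer loop
vertex 1.995 -1.452 -1.78
vertex 2.031 -1.01 -2.157
vertex 1.316 -1.245 -2.051
endloop
endfacet
facet normal 0.103 -0.650 -0.753
outer loop
vertex 2.219 -2.2 -3.534
vertex 1.504 -2.435 -3.429
vertex 1.836 -1.896 -3.849
endloop
endfacet
facet normal 0.746 0.551 -0.375
outer loop
vertex 2.219 -2.2 -3.534
vertex 1.836 -1.896 -3.849
vertex 2.031 -1.01 -2.157
endloop
endfacet
facet normal 0.746 0.551 -0.375
outer loop
vertex 2.031 -1.01 -2.157
vertex 1.836 -1.896 -3.849
vertex 1.648 -0.706 -2.472
endloop
endfacet
facet normal -0.102 0.651 0.752
outer loop
vertex 2.031 -1.01 -2.157
vertex 1.648 -0.706 -2.472
vertex 1.316 -1.245 -2.051
endloop
endfacet
facet normal -0.658 0.623 -0.424
outer loop
vertex 0.83 -1.115 4.146
vertex 2.187 -0.476 2.979
vertex 0.411 -2.351 2.981
endloop
endfacet
facet normal -0.714 -0.336 0.614
outer loop
vertex 1.713 -3.584 3.821
vertex 0.83 -1.115 4.146
vertex 0.411 -2.351 2.981
endloop
endfacet
facet normal -0.658 0.622 -0.424
outer loop
vertex 0.411 -2.351 2.981
vertex 2.187 -0.476 2.979
vertex 1.768 -1.713 1.814
endloop
endfacet
facet normal -0.240 -0.707 -0.665
outer loop
vertex 1.768 -1.713 1.814
vertex 1.713 -3.584 3.821
vertex 0.411 -2.351 2.981
endloop
endfacet
facet normal 0.240 0.707 0.666
outer loop
vertex 0.83 -1.115 4.146
vertex 3.489 -1.709 3.819
vertex 2.187 -0.476 2.979
endloop
endfacet
facet normal -0.714 -0.336 0.614
outer loop
vertex 2.132 -2.347 4.986
vertex 0.83 -1.115 4.146
vertex 1.713 -3.584 3.821
endloop
endfacet
facet normal 0.240 0.707 0.665
outer loop
vertex 2.132 -2.347 4.986
vertex 3.489 -1.709 3.819
vertex 0.83 -1.115 4.146
endloop
endfacet
facet normal 0.714 0.336 -0.614
outer loop
vertex 2.187 -0.476 2.979
vertex 3.489 -1.709 3.819
vertex 1.768 -1.713 1.814
endloop
endfacet
facet normal -0.239 -0.707 -0.666
outer loop
vertex 3.07 -2.945 2.654
vertex 1.713 -3.584 3.821
vertex 1.768 -1.713 1.814
endloop
endfacet
facet normal 0.714 0.336 -0.614
outer loop
vertex 1.768 -1.713 1.814
vertex 3.489 -1.709 3.819
vertex 3.07 -2.945 2.654
endloop
endfacet
facet normal 0.658 -0.622 0.424
outer loop
vertex 3.07 -2.945 2.654
vertex 2.132 -2.347 4.986
vertex 1.713 -3.584 3.821
endloop
endfacet
facet normal 0.658 -0.623 0.424
outer loop
vertex 3.489 -1.709 3.819
vertex 2.132 -2.347 4.986
vertex 3.07 -2.945 2.654
endloop
endfacet

endsolid


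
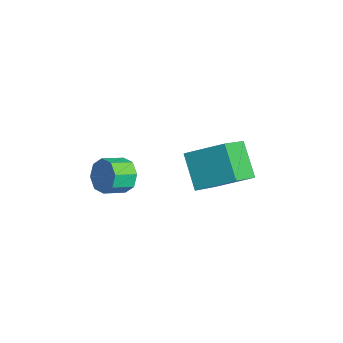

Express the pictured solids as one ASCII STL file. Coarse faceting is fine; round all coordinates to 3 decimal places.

solid 
facet normal 0.114 0.880 -0.461
outer loop
vertex -0.58 0.53 -4.461
vertex -1.14 0.907 -3.881
vertex -0.261 0.776 -3.913
endloop
endfacet
facet normal 0.876 -0.308 -0.372
outer loop
vertex -0.58 0.53 -4.461
vertex -0.261 0.776 -3.913
vertex -0.719 -0.543 -3.899
endloop
endfacet
facet normal 0.876 -0.308 -0.371
outer loop
vertex -0.719 -0.543 -3.899
vertex -0.261 0.776 -3.913
vertex -0.4 -0.297 -3.35
endloop
endfacet
facet normal -0.114 -0.880 0.461
outer loop
vertex -0.719 -0.543 -3.899
vertex -0.4 -0.297 -3.35
vertex -1.28 -0.167 -3.319
endloop
endfacet
facet normal 0.114 0.880 -0.462
outer loop
vertex -0.261 0.776 -3.913
vertex -1.14 0.907 -3.881
vertex -0.456 1.099 -3.346
endloop
endfacet
facet normal 0.951 0.037 0.306
outer loop
vertex -0.261 0.776 -3.913
vertex -0.456 1.099 -3.346
vertex -0.4 -0.297 -3.35
endloop
endfacet
facet normal 0.951 0.037 0.306
outer loop
vertex -0.4 -0.297 -3.35
vertex -0.456 1.099 -3.346
vertex -0.595 0.025 -2.783
endloop
endfacet
facet normal -0.114 -0.880 0.461
outer loop
vertex -0.4 -0.297 -3.35
vertex -0.595 0.025 -2.783
vertex -1.28 -0.167 -3.319
endloop
endfacet
facet normal 0.113 0.880 -0.461
outer loop
vertex -0.456 1.099 -3.346
vertex -1.14 0.907 -3.881
vertex -1.053 1.309 -3.092
endloop
endfacet
facet normal 0.470 0.361 0.805
outer loop
vertex -0.456 1.099 -3.346
vertex -1.053 1.309 -3.092
vertex -0.595 0.025 -2.783
endloop
endfacet
facet normal 0.469 0.361 0.806
outer loop
vertex -0.595 0.025 -2.783
vertex -1.053 1.309 -3.092
vertex -1.192 0.235 -2.53
endloop
endfacet
facet normal -0.114 -0.880 0.461
outer loop
vertex -0.595 0.025 -2.783
vertex -1.192 0.235 -2.53
vertex -1.28 -0.167 -3.319
endloop
endfacet
facet normal 0.113 0.880 -0.461
outer loop
vertex -1.053 1.309 -3.092
vertex -1.14 0.907 -3.881
vertex -1.701 1.283 -3.301
endloop
endfacet
facet normal -0.288 0.473 0.833
outer loop
vertex -1.053 1.309 -3.092
vertex -1.701 1.283 -3.301
vertex -1.192 0.235 -2.53
endloop
endfacet
facet normal -0.287 0.473 0.833
outer loop
vertex -1.192 0.235 -2.53
vertex -1.701 1.283 -3.301
vertex -1.84 0.21 -2.739
endloop
endfacet
facet normal -0.115 -0.880 0.461
outer loop
vertex -1.192 0.235 -2.53
vertex -1.84 0.21 -2.739
vertex -1.28 -0.167 -3.319
endloop
endfacet
facet normal 0.114 0.880 -0.461
outer loop
vertex -1.701 1.283 -3.301
vertex -1.14 0.907 -3.881
vertex -2.02 1.037 -3.85
endloop
endfacet
facet normal -0.876 0.308 0.371
outer loop
vertex -1.701 1.283 -3.301
vertex -2.02 1.037 -3.85
vertex -1.84 0.21 -2.739
endloop
endfacet
facet normal -0.876 0.308 0.371
outer loop
vertex -1.84 0.21 -2.739
vertex -2.02 1.037 -3.85
vertex -2.159 -0.036 -3.287
endloop
endfacet
facet normal -0.114 -0.880 0.461
outer loop
vertex -1.84 0.21 -2.739
vertex -2.159 -0.036 -3.287
vertex -1.28 -0.167 -3.319
endloop
endfacet
facet normal 0.114 0.880 -0.461
outer loop
vertex -2.02 1.037 -3.85
vertex -1.14 0.907 -3.881
vertex -1.825 0.715 -4.417
endloop
endfacet
facet normal -0.951 -0.037 -0.306
outer loop
vertex -2.02 1.037 -3.85
vertex -1.825 0.715 -4.417
vertex -2.159 -0.036 -3.287
endloop
endfacet
facet normal -0.951 -0.037 -0.306
outer loop
vertex -2.159 -0.036 -3.287
vertex -1.825 0.715 -4.417
vertex -1.964 -0.359 -3.854
endloop
endfacet
facet normal -0.114 -0.880 0.462
outer loop
vertex -2.159 -0.036 -3.287
vertex -1.964 -0.359 -3.854
vertex -1.28 -0.167 -3.319
endloop
endfacet
facet normal 0.114 0.880 -0.461
outer loop
vertex -1.825 0.715 -4.417
vertex -1.14 0.907 -3.881
vertex -1.228 0.505 -4.67
endloop
endfacet
facet normal -0.469 -0.362 -0.806
outer loop
vertex -1.825 0.715 -4.417
vertex -1.228 0.505 -4.67
vertex -1.964 -0.359 -3.854
endloop
endfacet
facet normal -0.470 -0.361 -0.806
outer loop
vertex -1.964 -0.359 -3.854
vertex -1.228 0.505 -4.67
vertex -1.367 -0.569 -4.108
endloop
endfacet
facet normal -0.113 -0.880 0.461
outer loop
vertex -1.964 -0.359 -3.854
vertex -1.367 -0.569 -4.108
vertex -1.28 -0.167 -3.319
endloop
endfacet
facet normal 0.115 0.880 -0.461
outer loop
vertex -1.228 0.505 -4.67
vertex -1.14 0.907 -3.881
vertex -0.58 0.53 -4.461
endloop
endfacet
facet normal 0.287 -0.473 -0.833
outer loop
vertex -1.228 0.505 -4.67
vertex -0.58 0.53 -4.461
vertex -1.367 -0.569 -4.108
endloop
endfacet
facet normal 0.288 -0.473 -0.833
outer loop
vertex -1.367 -0.569 -4.108
vertex -0.58 0.53 -4.461
vertex -0.719 -0.543 -3.899
endloop
endfacet
facet normal -0.113 -0.880 0.461
outer loop
vertex -1.367 -0.569 -4.108
vertex -0.719 -0.543 -3.899
vertex -1.28 -0.167 -3.319
endloop
endfacet
facet normal -0.741 0.258 0.620
outer loop
vertex 2.492 1.37 0.602
vertex 3.667 2.598 1.496
vertex 1.902 2.92 -0.75
endloop
endfacet
facet normal -0.612 -0.639 -0.466
outer loop
vertex 3.273 2.442 -1.896
vertex 2.492 1.37 0.602
vertex 1.902 2.92 -0.75
endloop
endfacet
facet normal -0.741 0.258 0.620
outer loop
vertex 1.902 2.92 -0.75
vertex 3.667 2.598 1.496
vertex 3.076 4.148 0.144
endloop
endfacet
facet normal -0.276 0.724 -0.632
outer loop
vertex 3.076 4.148 0.144
vertex 3.273 2.442 -1.896
vertex 1.902 2.92 -0.75
endloop
endfacet
facet normal 0.276 -0.724 0.632
outer loop
vertex 2.492 1.37 0.602
vertex 5.038 2.12 0.35
vertex 3.667 2.598 1.496
endloop
endfacet
facet normal -0.612 -0.639 -0.466
outer loop
vertex 3.864 0.892 -0.544
vertex 2.492 1.37 0.602
vertex 3.273 2.442 -1.896
endloop
endfacet
facet normal 0.276 -0.724 0.632
outer loop
vertex 3.864 0.892 -0.544
vertex 5.038 2.12 0.35
vertex 2.492 1.37 0.602
endloop
endfacet
facet normal 0.612 0.639 0.465
outer loop
vertex 3.667 2.598 1.496
vertex 5.038 2.12 0.35
vertex 3.076 4.148 0.144
endloop
endfacet
facet normal -0.276 0.724 -0.632
outer loop
vertex 4.448 3.67 -1.002
vertex 3.273 2.442 -1.896
vertex 3.076 4.148 0.144
endloop
endfacet
facet normal 0.612 0.639 0.466
outer loop
vertex 3.076 4.148 0.144
vertex 5.038 2.12 0.35
vertex 4.448 3.67 -1.002
endloop
endfacet
facet normal 0.741 -0.258 -0.620
outer loop
vertex 4.448 3.67 -1.002
vertex 3.864 0.892 -0.544
vertex 3.273 2.442 -1.896
endloop
endfacet
facet normal 0.742 -0.258 -0.619
outer loop
vertex 5.038 2.12 0.35
vertex 3.864 0.892 -0.544
vertex 4.448 3.67 -1.002
endloop
endfacet

endsolid


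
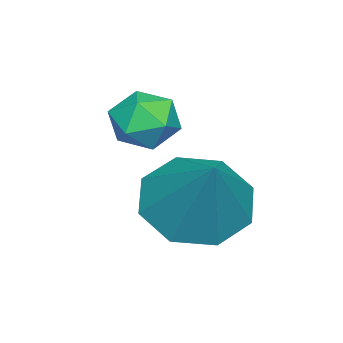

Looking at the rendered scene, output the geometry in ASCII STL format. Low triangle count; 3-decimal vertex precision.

solid 
facet normal -0.827 -0.481 0.293
outer loop
vertex -3.305 0.224 2.217
vertex -3.008 -0.383 2.059
vertex -2.937 -0.117 2.696
endloop
endfacet
facet normal -0.741 0.126 0.659
outer loop
vertex -3.305 0.224 2.217
vertex -2.937 -0.117 2.696
vertex -2.874 0.571 2.635
endloop
endfacet
facet normal -0.722 0.665 0.193
outer loop
vertex -3.305 0.224 2.217
vertex -2.874 0.571 2.635
vertex -2.907 0.731 1.96
endloop
endfacet
facet normal -0.796 0.391 -0.462
outer loop
vertex -3.305 0.224 2.217
vertex -2.907 0.731 1.96
vertex -2.99 0.141 1.604
endloop
endfacet
facet normal -0.860 -0.317 -0.399
outer loop
vertex -3.305 0.224 2.217
vertex -2.99 0.141 1.604
vertex -3.008 -0.383 2.059
endloop
endfacet
facet normal -0.109 0.098 0.989
outer loop
vertex -2.874 0.571 2.635
vertex -2.937 -0.117 2.696
vertex -2.31 0.179 2.736
endloop
endfacet
facet normal -0.247 -0.884 0.397
outer loop
vertex -2.937 -0.117 2.696
vertex -3.008 -0.383 2.059
vertex -2.393 -0.411 2.38
endloop
endfacet
facet normal -0.301 -0.619 -0.725
outer loop
vertex -3.008 -0.383 2.059
vertex -2.99 0.141 1.604
vertex -2.426 -0.251 1.705
endloop
endfacet
facet normal -0.196 0.527 -0.827
outer loop
vertex -2.99 0.141 1.604
vertex -2.907 0.731 1.96
vertex -2.363 0.437 1.644
endloop
endfacet
facet normal -0.078 0.969 0.234
outer loop
vertex -2.907 0.731 1.96
vertex -2.874 0.571 2.635
vertex -2.292 0.703 2.281
endloop
endfacet
facet normal 0.796 -0.391 0.462
outer loop
vertex -1.995 0.096 2.123
vertex -2.31 0.179 2.736
vertex -2.393 -0.411 2.38
endloop
endfacet
facet normal 0.722 -0.665 -0.193
outer loop
vertex -1.995 0.096 2.123
vertex -2.393 -0.411 2.38
vertex -2.426 -0.251 1.705
endloop
endfacet
facet normal 0.741 -0.126 -0.659
outer loop
vertex -1.995 0.096 2.123
vertex -2.426 -0.251 1.705
vertex -2.363 0.437 1.644
endloop
endfacet
facet normal 0.827 0.481 -0.293
outer loop
vertex -1.995 0.096 2.123
vertex -2.363 0.437 1.644
vertex -2.292 0.703 2.281
endloop
endfacet
facet normal 0.860 0.317 0.399
outer loop
vertex -1.995 0.096 2.123
vertex -2.292 0.703 2.281
vertex -2.31 0.179 2.736
endloop
endfacet
facet normal 0.196 -0.527 0.827
outer loop
vertex -2.393 -0.411 2.38
vertex -2.31 0.179 2.736
vertex -2.937 -0.117 2.696
endloop
endfacet
facet normal 0.078 -0.969 -0.234
outer loop
vertex -2.426 -0.251 1.705
vertex -2.393 -0.411 2.38
vertex -3.008 -0.383 2.059
endloop
endfacet
facet normal 0.109 -0.098 -0.989
outer loop
vertex -2.363 0.437 1.644
vertex -2.426 -0.251 1.705
vertex -2.99 0.141 1.604
endloop
endfacet
facet normal 0.247 0.884 -0.397
outer loop
vertex -2.292 0.703 2.281
vertex -2.363 0.437 1.644
vertex -2.907 0.731 1.96
endloop
endfacet
facet normal 0.301 0.619 0.725
outer loop
vertex -2.31 0.179 2.736
vertex -2.292 0.703 2.281
vertex -2.874 0.571 2.635
endloop
endfacet
facet normal -0.542 -0.389 -0.745
outer loop
vertex -1.337 2.026 0.207
vertex -1.843 1.448 0.877
vertex -1.974 2.38 0.485
endloop
endfacet
facet normal 0.423 0.891 -0.166
outer loop
vertex -1.337 2.026 0.207
vertex -1.974 2.38 0.485
vertex -0.837 2.172 2.263
endloop
endfacet
facet normal -0.542 -0.389 -0.745
outer loop
vertex -1.974 2.38 0.485
vertex -1.843 1.448 0.877
vertex -2.535 2.189 0.993
endloop
endfacet
facet normal -0.144 0.968 0.205
outer loop
vertex -1.974 2.38 0.485
vertex -2.535 2.189 0.993
vertex -0.837 2.172 2.263
endloop
endfacet
facet normal -0.541 -0.389 -0.745
outer loop
vertex -2.535 2.189 0.993
vertex -1.843 1.448 0.877
vertex -2.691 1.563 1.433
endloop
endfacet
facet normal -0.484 0.581 0.655
outer loop
vertex -2.535 2.189 0.993
vertex -2.691 1.563 1.433
vertex -0.837 2.172 2.263
endloop
endfacet
facet normal -0.541 -0.389 -0.745
outer loop
vertex -2.691 1.563 1.433
vertex -1.843 1.448 0.877
vertex -2.35 0.87 1.547
endloop
endfacet
facet normal -0.396 -0.044 0.917
outer loop
vertex -2.691 1.563 1.433
vertex -2.35 0.87 1.547
vertex -0.837 2.172 2.263
endloop
endfacet
facet normal -0.542 -0.389 -0.745
outer loop
vertex -2.35 0.87 1.547
vertex -1.843 1.448 0.877
vertex -1.713 0.515 1.269
endloop
endfacet
facet normal 0.066 -0.539 0.840
outer loop
vertex -2.35 0.87 1.547
vertex -1.713 0.515 1.269
vertex -0.837 2.172 2.263
endloop
endfacet
facet normal -0.542 -0.389 -0.745
outer loop
vertex -1.713 0.515 1.269
vertex -1.843 1.448 0.877
vertex -1.152 0.707 0.761
endloop
endfacet
facet normal 0.634 -0.616 0.468
outer loop
vertex -1.713 0.515 1.269
vertex -1.152 0.707 0.761
vertex -0.837 2.172 2.263
endloop
endfacet
facet normal -0.542 -0.389 -0.745
outer loop
vertex -1.152 0.707 0.761
vertex -1.843 1.448 0.877
vertex -0.996 1.333 0.321
endloop
endfacet
facet normal 0.973 -0.229 0.019
outer loop
vertex -1.152 0.707 0.761
vertex -0.996 1.333 0.321
vertex -0.837 2.172 2.263
endloop
endfacet
facet normal -0.542 -0.389 -0.745
outer loop
vertex -0.996 1.333 0.321
vertex -1.843 1.448 0.877
vertex -1.337 2.026 0.207
endloop
endfacet
facet normal 0.886 0.396 -0.243
outer loop
vertex -0.996 1.333 0.321
vertex -1.337 2.026 0.207
vertex -0.837 2.172 2.263
endloop
endfacet

endsolid


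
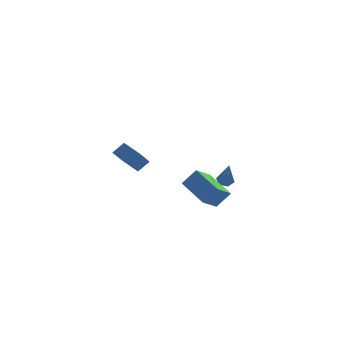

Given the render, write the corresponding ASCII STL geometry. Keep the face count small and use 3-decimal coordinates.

solid 
facet normal -0.628 -0.080 -0.774
outer loop
vertex 1.224 -0.656 -3.23
vertex 0.124 0.8 -2.487
vertex 1.907 0.187 -3.871
endloop
endfacet
facet normal 0.558 -0.739 -0.377
outer loop
vertex 2.636 0.28 -2.973
vertex 1.224 -0.656 -3.23
vertex 1.907 0.187 -3.871
endloop
endfacet
facet normal -0.628 -0.080 -0.774
outer loop
vertex 1.907 0.187 -3.871
vertex 0.124 0.8 -2.487
vertex 0.807 1.643 -3.128
endloop
endfacet
facet normal 0.542 0.669 -0.509
outer loop
vertex 0.807 1.643 -3.128
vertex 2.636 0.28 -2.973
vertex 1.907 0.187 -3.871
endloop
endfacet
facet normal -0.542 -0.669 0.509
outer loop
vertex 1.224 -0.656 -3.23
vertex 0.853 0.893 -1.589
vertex 0.124 0.8 -2.487
endloop
endfacet
facet normal 0.558 -0.739 -0.377
outer loop
vertex 1.953 -0.563 -2.332
vertex 1.224 -0.656 -3.23
vertex 2.636 0.28 -2.973
endloop
endfacet
facet normal -0.542 -0.669 0.509
outer loop
vertex 1.953 -0.563 -2.332
vertex 0.853 0.893 -1.589
vertex 1.224 -0.656 -3.23
endloop
endfacet
facet normal -0.558 0.739 0.377
outer loop
vertex 0.124 0.8 -2.487
vertex 0.853 0.893 -1.589
vertex 0.807 1.643 -3.128
endloop
endfacet
facet normal 0.542 0.669 -0.509
outer loop
vertex 1.536 1.736 -2.23
vertex 2.636 0.28 -2.973
vertex 0.807 1.643 -3.128
endloop
endfacet
facet normal -0.558 0.739 0.377
outer loop
vertex 0.807 1.643 -3.128
vertex 0.853 0.893 -1.589
vertex 1.536 1.736 -2.23
endloop
endfacet
facet normal 0.628 0.080 0.774
outer loop
vertex 1.536 1.736 -2.23
vertex 1.953 -0.563 -2.332
vertex 2.636 0.28 -2.973
endloop
endfacet
facet normal 0.628 0.080 0.774
outer loop
vertex 0.853 0.893 -1.589
vertex 1.953 -0.563 -2.332
vertex 1.536 1.736 -2.23
endloop
endfacet
facet normal -0.665 -0.329 -0.671
outer loop
vertex -2.287 -4.228 0.776
vertex -3.109 -3.55 1.258
vertex -1.903 -3.103 -0.155
endloop
endfacet
facet normal 0.703 -0.580 -0.412
outer loop
vertex -1.351 -2.83 0.402
vertex -2.287 -4.228 0.776
vertex -1.903 -3.103 -0.155
endloop
endfacet
facet normal -0.665 -0.328 -0.671
outer loop
vertex -1.903 -3.103 -0.155
vertex -3.109 -3.55 1.258
vertex -2.725 -2.424 0.327
endloop
endfacet
facet normal 0.254 0.745 -0.617
outer loop
vertex -2.725 -2.424 0.327
vertex -1.351 -2.83 0.402
vertex -1.903 -3.103 -0.155
endloop
endfacet
facet normal -0.253 -0.745 0.616
outer loop
vertex -2.287 -4.228 0.776
vertex -2.557 -3.277 1.815
vertex -3.109 -3.55 1.258
endloop
endfacet
facet normal 0.702 -0.580 -0.412
outer loop
vertex -1.735 -3.956 1.333
vertex -2.287 -4.228 0.776
vertex -1.351 -2.83 0.402
endloop
endfacet
facet normal -0.254 -0.745 0.616
outer loop
vertex -1.735 -3.956 1.333
vertex -2.557 -3.277 1.815
vertex -2.287 -4.228 0.776
endloop
endfacet
facet normal -0.703 0.580 0.412
outer loop
vertex -3.109 -3.55 1.258
vertex -2.557 -3.277 1.815
vertex -2.725 -2.424 0.327
endloop
endfacet
facet normal 0.254 0.746 -0.616
outer loop
vertex -2.173 -2.152 0.884
vertex -1.351 -2.83 0.402
vertex -2.725 -2.424 0.327
endloop
endfacet
facet normal -0.702 0.581 0.412
outer loop
vertex -2.725 -2.424 0.327
vertex -2.557 -3.277 1.815
vertex -2.173 -2.152 0.884
endloop
endfacet
facet normal 0.664 0.328 0.671
outer loop
vertex -2.173 -2.152 0.884
vertex -1.735 -3.956 1.333
vertex -1.351 -2.83 0.402
endloop
endfacet
facet normal 0.665 0.328 0.671
outer loop
vertex -2.557 -3.277 1.815
vertex -1.735 -3.956 1.333
vertex -2.173 -2.152 0.884
endloop
endfacet
facet normal -0.097 0.630 -0.771
outer loop
vertex 2.813 3.85 -3.568
vertex 2.33 3.913 -3.456
vertex 2.675 4.213 -3.254
endloop
endfacet
facet normal 0.956 0.138 0.261
outer loop
vertex 2.813 3.85 -3.568
vertex 2.675 4.213 -3.254
vertex 2.53 2.627 -1.884
endloop
endfacet
facet normal -0.098 0.631 -0.770
outer loop
vertex 2.675 4.213 -3.254
vertex 2.33 3.913 -3.456
vertex 2.192 4.276 -3.141
endloop
endfacet
facet normal 0.255 0.619 0.743
outer loop
vertex 2.675 4.213 -3.254
vertex 2.192 4.276 -3.141
vertex 2.53 2.627 -1.884
endloop
endfacet
facet normal -0.099 0.630 -0.770
outer loop
vertex 2.192 4.276 -3.141
vertex 2.33 3.913 -3.456
vertex 1.847 3.975 -3.343
endloop
endfacet
facet normal -0.682 0.350 0.643
outer loop
vertex 2.192 4.276 -3.141
vertex 1.847 3.975 -3.343
vertex 2.53 2.627 -1.884
endloop
endfacet
facet normal -0.099 0.630 -0.770
outer loop
vertex 1.847 3.975 -3.343
vertex 2.33 3.913 -3.456
vertex 1.986 3.612 -3.658
endloop
endfacet
facet normal -0.914 -0.401 0.058
outer loop
vertex 1.847 3.975 -3.343
vertex 1.986 3.612 -3.658
vertex 2.53 2.627 -1.884
endloop
endfacet
facet normal -0.098 0.629 -0.771
outer loop
vertex 1.986 3.612 -3.658
vertex 2.33 3.913 -3.456
vertex 2.469 3.55 -3.77
endloop
endfacet
facet normal -0.211 -0.881 -0.424
outer loop
vertex 1.986 3.612 -3.658
vertex 2.469 3.55 -3.77
vertex 2.53 2.627 -1.884
endloop
endfacet
facet normal -0.097 0.630 -0.771
outer loop
vertex 2.469 3.55 -3.77
vertex 2.33 3.913 -3.456
vertex 2.813 3.85 -3.568
endloop
endfacet
facet normal 0.723 -0.611 -0.323
outer loop
vertex 2.469 3.55 -3.77
vertex 2.813 3.85 -3.568
vertex 2.53 2.627 -1.884
endloop
endfacet

endsolid


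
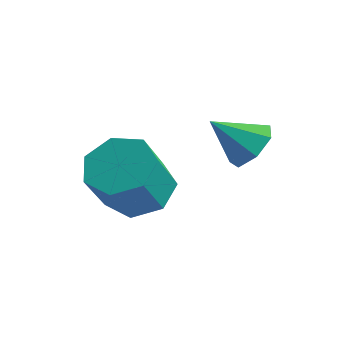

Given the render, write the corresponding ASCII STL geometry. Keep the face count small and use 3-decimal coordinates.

solid 
facet normal 0.569 0.491 -0.659
outer loop
vertex 3.157 -2.276 -1.546
vertex 2.584 -1.759 -1.656
vertex 3.166 -1.737 -1.137
endloop
endfacet
facet normal 0.467 -0.539 0.701
outer loop
vertex 3.157 -2.276 -1.546
vertex 3.166 -1.737 -1.137
vertex 1.816 -2.421 -0.764
endloop
endfacet
facet normal 0.570 0.490 -0.660
outer loop
vertex 3.166 -1.737 -1.137
vertex 2.584 -1.759 -1.656
vertex 2.737 -1.214 -1.119
endloop
endfacet
facet normal 0.201 0.132 0.971
outer loop
vertex 3.166 -1.737 -1.137
vertex 2.737 -1.214 -1.119
vertex 1.816 -2.421 -0.764
endloop
endfacet
facet normal 0.569 0.490 -0.660
outer loop
vertex 2.737 -1.214 -1.119
vertex 2.584 -1.759 -1.656
vertex 2.192 -1.101 -1.505
endloop
endfacet
facet normal -0.413 0.532 0.739
outer loop
vertex 2.737 -1.214 -1.119
vertex 2.192 -1.101 -1.505
vertex 1.816 -2.421 -0.764
endloop
endfacet
facet normal 0.569 0.490 -0.660
outer loop
vertex 2.192 -1.101 -1.505
vertex 2.584 -1.759 -1.656
vertex 1.943 -1.484 -2.004
endloop
endfacet
facet normal -0.915 0.361 0.179
outer loop
vertex 2.192 -1.101 -1.505
vertex 1.943 -1.484 -2.004
vertex 1.816 -2.421 -0.764
endloop
endfacet
facet normal 0.569 0.490 -0.661
outer loop
vertex 1.943 -1.484 -2.004
vertex 2.584 -1.759 -1.656
vertex 2.176 -2.074 -2.241
endloop
endfacet
facet normal -0.925 -0.251 -0.284
outer loop
vertex 1.943 -1.484 -2.004
vertex 2.176 -2.074 -2.241
vertex 1.816 -2.421 -0.764
endloop
endfacet
facet normal 0.568 0.491 -0.661
outer loop
vertex 2.176 -2.074 -2.241
vertex 2.584 -1.759 -1.656
vertex 2.717 -2.426 -2.037
endloop
endfacet
facet normal -0.436 -0.847 -0.305
outer loop
vertex 2.176 -2.074 -2.241
vertex 2.717 -2.426 -2.037
vertex 1.816 -2.421 -0.764
endloop
endfacet
facet normal 0.569 0.490 -0.660
outer loop
vertex 2.717 -2.426 -2.037
vertex 2.584 -1.759 -1.656
vertex 3.157 -2.276 -1.546
endloop
endfacet
facet normal 0.183 -0.974 0.133
outer loop
vertex 2.717 -2.426 -2.037
vertex 3.157 -2.276 -1.546
vertex 1.816 -2.421 -0.764
endloop
endfacet
facet normal -0.095 0.550 -0.830
outer loop
vertex 1.447 -3.731 -3.398
vertex 0.513 -3.542 -3.166
vertex 1.317 -3.037 -2.923
endloop
endfacet
facet normal 0.984 0.179 0.007
outer loop
vertex 1.447 -3.731 -3.398
vertex 1.317 -3.037 -2.923
vertex 1.6 -4.627 -2.045
endloop
endfacet
facet normal 0.984 0.179 0.006
outer loop
vertex 1.6 -4.627 -2.045
vertex 1.317 -3.037 -2.923
vertex 1.471 -3.933 -1.57
endloop
endfacet
facet normal 0.094 -0.550 0.830
outer loop
vertex 1.6 -4.627 -2.045
vertex 1.471 -3.933 -1.57
vertex 0.667 -4.438 -1.814
endloop
endfacet
facet normal -0.094 0.549 -0.830
outer loop
vertex 1.317 -3.037 -2.923
vertex 0.513 -3.542 -3.166
vertex 0.583 -2.723 -2.632
endloop
endfacet
facet normal 0.495 0.749 0.440
outer loop
vertex 1.317 -3.037 -2.923
vertex 0.583 -2.723 -2.632
vertex 1.471 -3.933 -1.57
endloop
endfacet
facet normal 0.494 0.749 0.440
outer loop
vertex 1.471 -3.933 -1.57
vertex 0.583 -2.723 -2.632
vertex 0.736 -3.619 -1.279
endloop
endfacet
facet normal 0.094 -0.550 0.830
outer loop
vertex 1.471 -3.933 -1.57
vertex 0.736 -3.619 -1.279
vertex 0.667 -4.438 -1.814
endloop
endfacet
facet normal -0.094 0.549 -0.830
outer loop
vertex 0.583 -2.723 -2.632
vertex 0.513 -3.542 -3.166
vertex -0.204 -3.026 -2.743
endloop
endfacet
facet normal -0.367 0.756 0.542
outer loop
vertex 0.583 -2.723 -2.632
vertex -0.204 -3.026 -2.743
vertex 0.736 -3.619 -1.279
endloop
endfacet
facet normal -0.367 0.756 0.542
outer loop
vertex 0.736 -3.619 -1.279
vertex -0.204 -3.026 -2.743
vertex -0.051 -3.922 -1.39
endloop
endfacet
facet normal 0.095 -0.550 0.830
outer loop
vertex 0.736 -3.619 -1.279
vertex -0.051 -3.922 -1.39
vertex 0.667 -4.438 -1.814
endloop
endfacet
facet normal -0.094 0.550 -0.830
outer loop
vertex -0.204 -3.026 -2.743
vertex 0.513 -3.542 -3.166
vertex -0.451 -3.717 -3.173
endloop
endfacet
facet normal -0.952 0.194 0.236
outer loop
vertex -0.204 -3.026 -2.743
vertex -0.451 -3.717 -3.173
vertex -0.051 -3.922 -1.39
endloop
endfacet
facet normal -0.952 0.194 0.236
outer loop
vertex -0.051 -3.922 -1.39
vertex -0.451 -3.717 -3.173
vertex -0.298 -4.613 -1.82
endloop
endfacet
facet normal 0.095 -0.550 0.830
outer loop
vertex -0.051 -3.922 -1.39
vertex -0.298 -4.613 -1.82
vertex 0.667 -4.438 -1.814
endloop
endfacet
facet normal -0.094 0.550 -0.830
outer loop
vertex -0.451 -3.717 -3.173
vertex 0.513 -3.542 -3.166
vertex 0.029 -4.276 -3.598
endloop
endfacet
facet normal -0.820 -0.515 -0.249
outer loop
vertex -0.451 -3.717 -3.173
vertex 0.029 -4.276 -3.598
vertex -0.298 -4.613 -1.82
endloop
endfacet
facet normal -0.820 -0.515 -0.249
outer loop
vertex -0.298 -4.613 -1.82
vertex 0.029 -4.276 -3.598
vertex 0.182 -5.172 -2.245
endloop
endfacet
facet normal 0.095 -0.550 0.830
outer loop
vertex -0.298 -4.613 -1.82
vertex 0.182 -5.172 -2.245
vertex 0.667 -4.438 -1.814
endloop
endfacet
facet normal -0.094 0.550 -0.830
outer loop
vertex 0.029 -4.276 -3.598
vertex 0.513 -3.542 -3.166
vertex 0.873 -4.283 -3.698
endloop
endfacet
facet normal -0.072 -0.835 -0.545
outer loop
vertex 0.029 -4.276 -3.598
vertex 0.873 -4.283 -3.698
vertex 0.182 -5.172 -2.245
endloop
endfacet
facet normal -0.072 -0.835 -0.545
outer loop
vertex 0.182 -5.172 -2.245
vertex 0.873 -4.283 -3.698
vertex 1.026 -5.179 -2.345
endloop
endfacet
facet normal 0.094 -0.549 0.830
outer loop
vertex 0.182 -5.172 -2.245
vertex 1.026 -5.179 -2.345
vertex 0.667 -4.438 -1.814
endloop
endfacet
facet normal -0.095 0.550 -0.830
outer loop
vertex 0.873 -4.283 -3.698
vertex 0.513 -3.542 -3.166
vertex 1.447 -3.731 -3.398
endloop
endfacet
facet normal 0.732 -0.527 -0.432
outer loop
vertex 0.873 -4.283 -3.698
vertex 1.447 -3.731 -3.398
vertex 1.026 -5.179 -2.345
endloop
endfacet
facet normal 0.732 -0.527 -0.432
outer loop
vertex 1.026 -5.179 -2.345
vertex 1.447 -3.731 -3.398
vertex 1.6 -4.627 -2.045
endloop
endfacet
facet normal 0.094 -0.549 0.830
outer loop
vertex 1.026 -5.179 -2.345
vertex 1.6 -4.627 -2.045
vertex 0.667 -4.438 -1.814
endloop
endfacet

endsolid
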